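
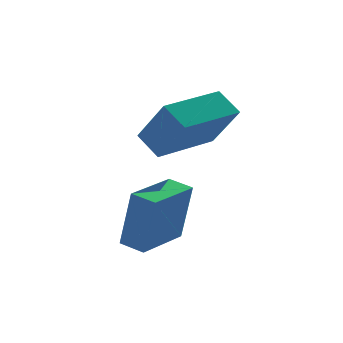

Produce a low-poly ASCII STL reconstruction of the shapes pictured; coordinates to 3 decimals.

solid 
facet normal -0.563 0.807 0.176
outer loop
vertex -2.6 0.753 0.687
vertex -1.163 1.767 0.632
vertex -2.848 0.999 -1.231
endloop
endfacet
facet normal -0.816 -0.577 0.032
outer loop
vertex -2.397 0.353 -1.372
vertex -2.6 0.753 0.687
vertex -2.848 0.999 -1.231
endloop
endfacet
facet normal -0.563 0.808 0.176
outer loop
vertex -2.848 0.999 -1.231
vertex -1.163 1.767 0.632
vertex -1.41 2.013 -1.287
endloop
endfacet
facet normal -0.127 0.126 -0.984
outer loop
vertex -1.41 2.013 -1.287
vertex -2.397 0.353 -1.372
vertex -2.848 0.999 -1.231
endloop
endfacet
facet normal 0.127 -0.126 0.984
outer loop
vertex -2.6 0.753 0.687
vertex -0.712 1.121 0.491
vertex -1.163 1.767 0.632
endloop
endfacet
facet normal -0.817 -0.576 0.031
outer loop
vertex -2.15 0.107 0.547
vertex -2.6 0.753 0.687
vertex -2.397 0.353 -1.372
endloop
endfacet
facet normal 0.127 -0.125 0.984
outer loop
vertex -2.15 0.107 0.547
vertex -0.712 1.121 0.491
vertex -2.6 0.753 0.687
endloop
endfacet
facet normal 0.816 0.577 -0.031
outer loop
vertex -1.163 1.767 0.632
vertex -0.712 1.121 0.491
vertex -1.41 2.013 -1.287
endloop
endfacet
facet normal -0.126 0.125 -0.984
outer loop
vertex -0.96 1.367 -1.427
vertex -2.397 0.353 -1.372
vertex -1.41 2.013 -1.287
endloop
endfacet
facet normal 0.817 0.576 -0.032
outer loop
vertex -1.41 2.013 -1.287
vertex -0.712 1.121 0.491
vertex -0.96 1.367 -1.427
endloop
endfacet
facet normal 0.563 -0.807 -0.176
outer loop
vertex -0.96 1.367 -1.427
vertex -2.15 0.107 0.547
vertex -2.397 0.353 -1.372
endloop
endfacet
facet normal 0.563 -0.808 -0.176
outer loop
vertex -0.712 1.121 0.491
vertex -2.15 0.107 0.547
vertex -0.96 1.367 -1.427
endloop
endfacet
facet normal -0.906 -0.423 -0.010
outer loop
vertex -0.762 1.621 2.57
vertex -1.109 2.35 3.176
vertex -1.196 2.585 1.162
endloop
endfacet
facet normal 0.343 -0.722 -0.600
outer loop
vertex 0.789 3.51 1.184
vertex -0.762 1.621 2.57
vertex -1.196 2.585 1.162
endloop
endfacet
facet normal -0.906 -0.423 -0.010
outer loop
vertex -1.196 2.585 1.162
vertex -1.109 2.35 3.176
vertex -1.543 3.314 1.769
endloop
endfacet
facet normal -0.247 0.548 -0.799
outer loop
vertex -1.543 3.314 1.769
vertex 0.789 3.51 1.184
vertex -1.196 2.585 1.162
endloop
endfacet
facet normal 0.246 -0.548 0.800
outer loop
vertex -0.762 1.621 2.57
vertex 0.876 3.275 3.198
vertex -1.109 2.35 3.176
endloop
endfacet
facet normal 0.343 -0.722 -0.601
outer loop
vertex 1.223 2.546 2.591
vertex -0.762 1.621 2.57
vertex 0.789 3.51 1.184
endloop
endfacet
facet normal 0.247 -0.548 0.799
outer loop
vertex 1.223 2.546 2.591
vertex 0.876 3.275 3.198
vertex -0.762 1.621 2.57
endloop
endfacet
facet normal -0.343 0.722 0.601
outer loop
vertex -1.109 2.35 3.176
vertex 0.876 3.275 3.198
vertex -1.543 3.314 1.769
endloop
endfacet
facet normal -0.247 0.547 -0.800
outer loop
vertex 0.442 4.239 1.79
vertex 0.789 3.51 1.184
vertex -1.543 3.314 1.769
endloop
endfacet
facet normal -0.343 0.722 0.600
outer loop
vertex -1.543 3.314 1.769
vertex 0.876 3.275 3.198
vertex 0.442 4.239 1.79
endloop
endfacet
facet normal 0.906 0.423 0.010
outer loop
vertex 0.442 4.239 1.79
vertex 1.223 2.546 2.591
vertex 0.789 3.51 1.184
endloop
endfacet
facet normal 0.906 0.423 0.010
outer loop
vertex 0.876 3.275 3.198
vertex 1.223 2.546 2.591
vertex 0.442 4.239 1.79
endloop
endfacet

endsolid


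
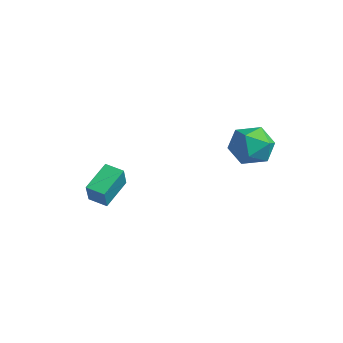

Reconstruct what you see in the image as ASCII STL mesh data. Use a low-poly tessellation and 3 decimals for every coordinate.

solid 
facet normal -0.990 0.018 0.136
outer loop
vertex 1.184 0.393 2.854
vertex 1.336 0.395 3.958
vertex 1.277 1.359 3.401
endloop
endfacet
facet normal -0.811 0.346 -0.473
outer loop
vertex 1.184 0.393 2.854
vertex 1.277 1.359 3.401
vertex 1.79 1.222 2.421
endloop
endfacet
facet normal -0.460 -0.123 -0.879
outer loop
vertex 1.184 0.393 2.854
vertex 1.79 1.222 2.421
vertex 2.165 0.174 2.372
endloop
endfacet
facet normal -0.422 -0.740 -0.523
outer loop
vertex 1.184 0.393 2.854
vertex 2.165 0.174 2.372
vertex 1.884 -0.337 3.322
endloop
endfacet
facet normal -0.750 -0.653 0.105
outer loop
vertex 1.184 0.393 2.854
vertex 1.884 -0.337 3.322
vertex 1.336 0.395 3.958
endloop
endfacet
facet normal -0.362 0.878 -0.312
outer loop
vertex 1.79 1.222 2.421
vertex 1.277 1.359 3.401
vertex 2.316 1.737 3.258
endloop
endfacet
facet normal -0.654 0.348 0.672
outer loop
vertex 1.277 1.359 3.401
vertex 1.336 0.395 3.958
vertex 2.035 1.226 4.208
endloop
endfacet
facet normal -0.265 -0.738 0.621
outer loop
vertex 1.336 0.395 3.958
vertex 1.884 -0.337 3.322
vertex 2.41 0.178 4.159
endloop
endfacet
facet normal 0.266 -0.880 -0.395
outer loop
vertex 1.884 -0.337 3.322
vertex 2.165 0.174 2.372
vertex 2.923 0.041 3.179
endloop
endfacet
facet normal 0.206 0.119 -0.971
outer loop
vertex 2.165 0.174 2.372
vertex 1.79 1.222 2.421
vertex 2.864 1.005 2.622
endloop
endfacet
facet normal 0.422 0.740 0.523
outer loop
vertex 3.016 1.007 3.726
vertex 2.316 1.737 3.258
vertex 2.035 1.226 4.208
endloop
endfacet
facet normal 0.460 0.123 0.879
outer loop
vertex 3.016 1.007 3.726
vertex 2.035 1.226 4.208
vertex 2.41 0.178 4.159
endloop
endfacet
facet normal 0.811 -0.346 0.473
outer loop
vertex 3.016 1.007 3.726
vertex 2.41 0.178 4.159
vertex 2.923 0.041 3.179
endloop
endfacet
facet normal 0.990 -0.018 -0.136
outer loop
vertex 3.016 1.007 3.726
vertex 2.923 0.041 3.179
vertex 2.864 1.005 2.622
endloop
endfacet
facet normal 0.750 0.653 -0.105
outer loop
vertex 3.016 1.007 3.726
vertex 2.864 1.005 2.622
vertex 2.316 1.737 3.258
endloop
endfacet
facet normal -0.266 0.880 0.395
outer loop
vertex 2.035 1.226 4.208
vertex 2.316 1.737 3.258
vertex 1.277 1.359 3.401
endloop
endfacet
facet normal -0.206 -0.119 0.971
outer loop
vertex 2.41 0.178 4.159
vertex 2.035 1.226 4.208
vertex 1.336 0.395 3.958
endloop
endfacet
facet normal 0.362 -0.878 0.312
outer loop
vertex 2.923 0.041 3.179
vertex 2.41 0.178 4.159
vertex 1.884 -0.337 3.322
endloop
endfacet
facet normal 0.654 -0.348 -0.672
outer loop
vertex 2.864 1.005 2.622
vertex 2.923 0.041 3.179
vertex 2.165 0.174 2.372
endloop
endfacet
facet normal 0.265 0.738 -0.621
outer loop
vertex 2.316 1.737 3.258
vertex 2.864 1.005 2.622
vertex 1.79 1.222 2.421
endloop
endfacet
facet normal -0.826 -0.518 0.222
outer loop
vertex -2.933 -4.453 -0.152
vertex -3.535 -3.147 0.657
vertex -3.514 -4.015 -1.29
endloop
endfacet
facet normal 0.364 -0.792 -0.491
outer loop
vertex -2.745 -3.533 -1.497
vertex -2.933 -4.453 -0.152
vertex -3.514 -4.015 -1.29
endloop
endfacet
facet normal -0.826 -0.518 0.222
outer loop
vertex -3.514 -4.015 -1.29
vertex -3.535 -3.147 0.657
vertex -4.115 -2.709 -0.481
endloop
endfacet
facet normal -0.430 0.324 -0.843
outer loop
vertex -4.115 -2.709 -0.481
vertex -2.745 -3.533 -1.497
vertex -3.514 -4.015 -1.29
endloop
endfacet
facet normal 0.430 -0.324 0.843
outer loop
vertex -2.933 -4.453 -0.152
vertex -2.766 -2.665 0.45
vertex -3.535 -3.147 0.657
endloop
endfacet
facet normal 0.365 -0.792 -0.490
outer loop
vertex -2.165 -3.971 -0.359
vertex -2.933 -4.453 -0.152
vertex -2.745 -3.533 -1.497
endloop
endfacet
facet normal 0.430 -0.324 0.843
outer loop
vertex -2.165 -3.971 -0.359
vertex -2.766 -2.665 0.45
vertex -2.933 -4.453 -0.152
endloop
endfacet
facet normal -0.364 0.792 0.490
outer loop
vertex -3.535 -3.147 0.657
vertex -2.766 -2.665 0.45
vertex -4.115 -2.709 -0.481
endloop
endfacet
facet normal -0.430 0.324 -0.843
outer loop
vertex -3.347 -2.227 -0.688
vertex -2.745 -3.533 -1.497
vertex -4.115 -2.709 -0.481
endloop
endfacet
facet normal -0.364 0.791 0.491
outer loop
vertex -4.115 -2.709 -0.481
vertex -2.766 -2.665 0.45
vertex -3.347 -2.227 -0.688
endloop
endfacet
facet normal 0.826 0.518 -0.222
outer loop
vertex -3.347 -2.227 -0.688
vertex -2.165 -3.971 -0.359
vertex -2.745 -3.533 -1.497
endloop
endfacet
facet normal 0.826 0.518 -0.222
outer loop
vertex -2.766 -2.665 0.45
vertex -2.165 -3.971 -0.359
vertex -3.347 -2.227 -0.688
endloop
endfacet

endsolid


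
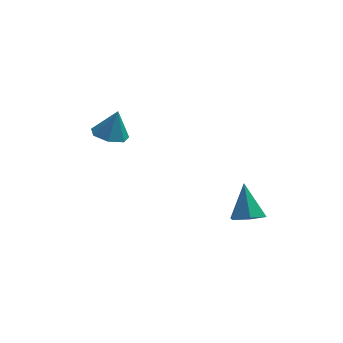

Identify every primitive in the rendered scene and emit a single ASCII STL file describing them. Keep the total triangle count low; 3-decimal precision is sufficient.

solid 
facet normal -0.269 -0.141 -0.953
outer loop
vertex -2.336 1.305 0.821
vertex -3.159 1.241 1.063
vertex -2.72 1.945 0.835
endloop
endfacet
facet normal 0.843 0.501 0.195
outer loop
vertex -2.336 1.305 0.821
vertex -2.72 1.945 0.835
vertex -2.781 1.439 2.397
endloop
endfacet
facet normal -0.270 -0.140 -0.953
outer loop
vertex -2.72 1.945 0.835
vertex -3.159 1.241 1.063
vertex -3.434 2.055 1.021
endloop
endfacet
facet normal 0.223 0.925 0.308
outer loop
vertex -2.72 1.945 0.835
vertex -3.434 2.055 1.021
vertex -2.781 1.439 2.397
endloop
endfacet
facet normal -0.270 -0.140 -0.952
outer loop
vertex -3.434 2.055 1.021
vertex -3.159 1.241 1.063
vertex -3.941 1.553 1.239
endloop
endfacet
facet normal -0.466 0.704 0.536
outer loop
vertex -3.434 2.055 1.021
vertex -3.941 1.553 1.239
vertex -2.781 1.439 2.397
endloop
endfacet
facet normal -0.271 -0.141 -0.952
outer loop
vertex -3.941 1.553 1.239
vertex -3.159 1.241 1.063
vertex -3.859 0.816 1.325
endloop
endfacet
facet normal -0.706 0.004 0.708
outer loop
vertex -3.941 1.553 1.239
vertex -3.859 0.816 1.325
vertex -2.781 1.439 2.397
endloop
endfacet
facet normal -0.270 -0.142 -0.952
outer loop
vertex -3.859 0.816 1.325
vertex -3.159 1.241 1.063
vertex -3.25 0.399 1.214
endloop
endfacet
facet normal -0.316 -0.647 0.694
outer loop
vertex -3.859 0.816 1.325
vertex -3.25 0.399 1.214
vertex -2.781 1.439 2.397
endloop
endfacet
facet normal -0.271 -0.142 -0.952
outer loop
vertex -3.25 0.399 1.214
vertex -3.159 1.241 1.063
vertex -2.572 0.617 0.989
endloop
endfacet
facet normal 0.411 -0.759 0.504
outer loop
vertex -3.25 0.399 1.214
vertex -2.572 0.617 0.989
vertex -2.781 1.439 2.397
endloop
endfacet
facet normal -0.269 -0.140 -0.953
outer loop
vertex -2.572 0.617 0.989
vertex -3.159 1.241 1.063
vertex -2.336 1.305 0.821
endloop
endfacet
facet normal 0.926 -0.249 0.283
outer loop
vertex -2.572 0.617 0.989
vertex -2.336 1.305 0.821
vertex -2.781 1.439 2.397
endloop
endfacet
facet normal 0.073 -0.532 -0.843
outer loop
vertex 2.995 -3.846 -0.515
vertex 2.312 -4.222 -0.337
vertex 2.296 -3.546 -0.765
endloop
endfacet
facet normal 0.419 0.904 -0.086
outer loop
vertex 2.995 -3.846 -0.515
vertex 2.296 -3.546 -0.765
vertex 2.188 -3.318 1.097
endloop
endfacet
facet normal 0.073 -0.532 -0.843
outer loop
vertex 2.296 -3.546 -0.765
vertex 2.312 -4.222 -0.337
vertex 1.613 -3.923 -0.586
endloop
endfacet
facet normal -0.506 0.852 -0.134
outer loop
vertex 2.296 -3.546 -0.765
vertex 1.613 -3.923 -0.586
vertex 2.188 -3.318 1.097
endloop
endfacet
facet normal 0.073 -0.531 -0.844
outer loop
vertex 1.613 -3.923 -0.586
vertex 2.312 -4.222 -0.337
vertex 1.629 -4.599 -0.159
endloop
endfacet
facet normal -0.951 0.149 0.271
outer loop
vertex 1.613 -3.923 -0.586
vertex 1.629 -4.599 -0.159
vertex 2.188 -3.318 1.097
endloop
endfacet
facet normal 0.074 -0.532 -0.843
outer loop
vertex 1.629 -4.599 -0.159
vertex 2.312 -4.222 -0.337
vertex 2.328 -4.898 0.091
endloop
endfacet
facet normal -0.474 -0.502 0.723
outer loop
vertex 1.629 -4.599 -0.159
vertex 2.328 -4.898 0.091
vertex 2.188 -3.318 1.097
endloop
endfacet
facet normal 0.072 -0.532 -0.843
outer loop
vertex 2.328 -4.898 0.091
vertex 2.312 -4.222 -0.337
vertex 3.011 -4.522 -0.088
endloop
endfacet
facet normal 0.450 -0.451 0.771
outer loop
vertex 2.328 -4.898 0.091
vertex 3.011 -4.522 -0.088
vertex 2.188 -3.318 1.097
endloop
endfacet
facet normal 0.073 -0.531 -0.844
outer loop
vertex 3.011 -4.522 -0.088
vertex 2.312 -4.222 -0.337
vertex 2.995 -3.846 -0.515
endloop
endfacet
facet normal 0.896 0.252 0.366
outer loop
vertex 3.011 -4.522 -0.088
vertex 2.995 -3.846 -0.515
vertex 2.188 -3.318 1.097
endloop
endfacet

endsolid


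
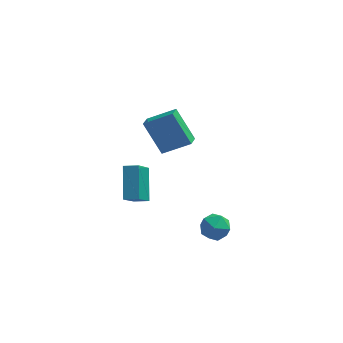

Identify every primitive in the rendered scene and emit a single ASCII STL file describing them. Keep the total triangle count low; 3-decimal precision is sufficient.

solid 
facet normal -0.973 0.115 -0.201
outer loop
vertex -2.204 -0.165 -1.072
vertex -1.722 1.18 -2.638
vertex -2.113 -1.816 -2.462
endloop
endfacet
facet normal -0.227 -0.634 0.739
outer loop
vertex -1.238 -1.92 -2.282
vertex -2.204 -0.165 -1.072
vertex -2.113 -1.816 -2.462
endloop
endfacet
facet normal -0.973 0.115 -0.201
outer loop
vertex -2.113 -1.816 -2.462
vertex -1.722 1.18 -2.638
vertex -1.631 -0.471 -4.028
endloop
endfacet
facet normal 0.042 -0.764 -0.644
outer loop
vertex -1.631 -0.471 -4.028
vertex -1.238 -1.92 -2.282
vertex -2.113 -1.816 -2.462
endloop
endfacet
facet normal -0.042 0.764 0.644
outer loop
vertex -2.204 -0.165 -1.072
vertex -0.847 1.076 -2.458
vertex -1.722 1.18 -2.638
endloop
endfacet
facet normal -0.227 -0.634 0.739
outer loop
vertex -1.329 -0.269 -0.892
vertex -2.204 -0.165 -1.072
vertex -1.238 -1.92 -2.282
endloop
endfacet
facet normal -0.042 0.764 0.644
outer loop
vertex -1.329 -0.269 -0.892
vertex -0.847 1.076 -2.458
vertex -2.204 -0.165 -1.072
endloop
endfacet
facet normal 0.227 0.634 -0.739
outer loop
vertex -1.722 1.18 -2.638
vertex -0.847 1.076 -2.458
vertex -1.631 -0.471 -4.028
endloop
endfacet
facet normal 0.042 -0.764 -0.644
outer loop
vertex -0.756 -0.575 -3.848
vertex -1.238 -1.92 -2.282
vertex -1.631 -0.471 -4.028
endloop
endfacet
facet normal 0.227 0.634 -0.739
outer loop
vertex -1.631 -0.471 -4.028
vertex -0.847 1.076 -2.458
vertex -0.756 -0.575 -3.848
endloop
endfacet
facet normal 0.973 -0.115 0.201
outer loop
vertex -0.756 -0.575 -3.848
vertex -1.329 -0.269 -0.892
vertex -1.238 -1.92 -2.282
endloop
endfacet
facet normal 0.973 -0.115 0.201
outer loop
vertex -0.847 1.076 -2.458
vertex -1.329 -0.269 -0.892
vertex -0.756 -0.575 -3.848
endloop
endfacet
facet normal -0.858 0.014 -0.514
outer loop
vertex -0.989 -1.532 4.064
vertex -0.817 -0.786 3.797
vertex 0.036 -2.389 2.329
endloop
endfacet
facet normal -0.212 -0.920 0.329
outer loop
vertex 1.597 -2.414 3.263
vertex -0.989 -1.532 4.064
vertex 0.036 -2.389 2.329
endloop
endfacet
facet normal -0.858 0.013 -0.513
outer loop
vertex 0.036 -2.389 2.329
vertex -0.817 -0.786 3.797
vertex 0.207 -1.643 2.062
endloop
endfacet
facet normal 0.468 -0.391 -0.793
outer loop
vertex 0.207 -1.643 2.062
vertex 1.597 -2.414 3.263
vertex 0.036 -2.389 2.329
endloop
endfacet
facet normal -0.468 0.391 0.792
outer loop
vertex -0.989 -1.532 4.064
vertex 0.744 -0.811 4.731
vertex -0.817 -0.786 3.797
endloop
endfacet
facet normal -0.212 -0.920 0.330
outer loop
vertex 0.573 -1.557 4.998
vertex -0.989 -1.532 4.064
vertex 1.597 -2.414 3.263
endloop
endfacet
facet normal -0.468 0.391 0.793
outer loop
vertex 0.573 -1.557 4.998
vertex 0.744 -0.811 4.731
vertex -0.989 -1.532 4.064
endloop
endfacet
facet normal 0.212 0.920 -0.329
outer loop
vertex -0.817 -0.786 3.797
vertex 0.744 -0.811 4.731
vertex 0.207 -1.643 2.062
endloop
endfacet
facet normal 0.468 -0.391 -0.793
outer loop
vertex 1.769 -1.668 2.996
vertex 1.597 -2.414 3.263
vertex 0.207 -1.643 2.062
endloop
endfacet
facet normal 0.212 0.920 -0.329
outer loop
vertex 0.207 -1.643 2.062
vertex 0.744 -0.811 4.731
vertex 1.769 -1.668 2.996
endloop
endfacet
facet normal 0.858 -0.014 0.513
outer loop
vertex 1.769 -1.668 2.996
vertex 0.573 -1.557 4.998
vertex 1.597 -2.414 3.263
endloop
endfacet
facet normal 0.858 -0.013 0.513
outer loop
vertex 0.744 -0.811 4.731
vertex 0.573 -1.557 4.998
vertex 1.769 -1.668 2.996
endloop
endfacet
facet normal -0.723 0.599 0.345
outer loop
vertex 2.137 -3.345 -3.021
vertex 2.314 -3.65 -2.121
vertex 2.784 -2.881 -2.471
endloop
endfacet
facet normal -0.422 0.874 -0.241
outer loop
vertex 2.137 -3.345 -3.021
vertex 2.784 -2.881 -2.471
vertex 2.974 -3.047 -3.405
endloop
endfacet
facet normal -0.496 0.402 -0.770
outer loop
vertex 2.137 -3.345 -3.021
vertex 2.974 -3.047 -3.405
vertex 2.621 -3.918 -3.632
endloop
endfacet
facet normal -0.843 -0.167 -0.511
outer loop
vertex 2.137 -3.345 -3.021
vertex 2.621 -3.918 -3.632
vertex 2.213 -4.291 -2.838
endloop
endfacet
facet normal -0.983 -0.044 0.178
outer loop
vertex 2.137 -3.345 -3.021
vertex 2.213 -4.291 -2.838
vertex 2.314 -3.65 -2.121
endloop
endfacet
facet normal 0.276 0.954 -0.113
outer loop
vertex 2.974 -3.047 -3.405
vertex 2.784 -2.881 -2.471
vertex 3.667 -3.169 -2.742
endloop
endfacet
facet normal -0.211 0.509 0.835
outer loop
vertex 2.784 -2.881 -2.471
vertex 2.314 -3.65 -2.121
vertex 3.259 -3.542 -1.948
endloop
endfacet
facet normal -0.633 -0.531 0.564
outer loop
vertex 2.314 -3.65 -2.121
vertex 2.213 -4.291 -2.838
vertex 2.906 -4.413 -2.175
endloop
endfacet
facet normal -0.407 -0.728 -0.551
outer loop
vertex 2.213 -4.291 -2.838
vertex 2.621 -3.918 -3.632
vertex 3.096 -4.579 -3.109
endloop
endfacet
facet normal 0.156 0.190 -0.969
outer loop
vertex 2.621 -3.918 -3.632
vertex 2.974 -3.047 -3.405
vertex 3.566 -3.81 -3.459
endloop
endfacet
facet normal 0.843 0.167 0.511
outer loop
vertex 3.743 -4.115 -2.559
vertex 3.667 -3.169 -2.742
vertex 3.259 -3.542 -1.948
endloop
endfacet
facet normal 0.496 -0.402 0.770
outer loop
vertex 3.743 -4.115 -2.559
vertex 3.259 -3.542 -1.948
vertex 2.906 -4.413 -2.175
endloop
endfacet
facet normal 0.422 -0.874 0.241
outer loop
vertex 3.743 -4.115 -2.559
vertex 2.906 -4.413 -2.175
vertex 3.096 -4.579 -3.109
endloop
endfacet
facet normal 0.723 -0.599 -0.345
outer loop
vertex 3.743 -4.115 -2.559
vertex 3.096 -4.579 -3.109
vertex 3.566 -3.81 -3.459
endloop
endfacet
facet normal 0.983 0.044 -0.178
outer loop
vertex 3.743 -4.115 -2.559
vertex 3.566 -3.81 -3.459
vertex 3.667 -3.169 -2.742
endloop
endfacet
facet normal 0.407 0.728 0.551
outer loop
vertex 3.259 -3.542 -1.948
vertex 3.667 -3.169 -2.742
vertex 2.784 -2.881 -2.471
endloop
endfacet
facet normal -0.156 -0.190 0.969
outer loop
vertex 2.906 -4.413 -2.175
vertex 3.259 -3.542 -1.948
vertex 2.314 -3.65 -2.121
endloop
endfacet
facet normal -0.276 -0.954 0.113
outer loop
vertex 3.096 -4.579 -3.109
vertex 2.906 -4.413 -2.175
vertex 2.213 -4.291 -2.838
endloop
endfacet
facet normal 0.211 -0.509 -0.835
outer loop
vertex 3.566 -3.81 -3.459
vertex 3.096 -4.579 -3.109
vertex 2.621 -3.918 -3.632
endloop
endfacet
facet normal 0.633 0.531 -0.564
outer loop
vertex 3.667 -3.169 -2.742
vertex 3.566 -3.81 -3.459
vertex 2.974 -3.047 -3.405
endloop
endfacet

endsolid


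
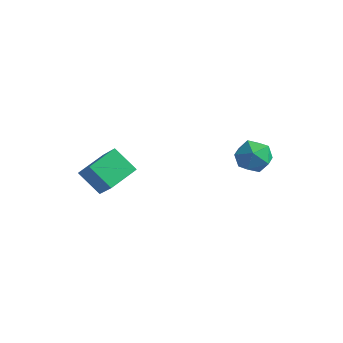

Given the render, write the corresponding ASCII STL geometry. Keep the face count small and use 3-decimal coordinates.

solid 
facet normal 0.199 -0.018 0.980
outer loop
vertex 3.186 3.337 -0.457
vertex 2.163 2.975 -0.256
vertex 2.978 2.253 -0.435
endloop
endfacet
facet normal 0.789 -0.139 0.598
outer loop
vertex 3.186 3.337 -0.457
vertex 2.978 2.253 -0.435
vertex 3.641 2.672 -1.212
endloop
endfacet
facet normal 0.892 0.420 0.167
outer loop
vertex 3.186 3.337 -0.457
vertex 3.641 2.672 -1.212
vertex 3.235 3.653 -1.513
endloop
endfacet
facet normal 0.365 0.887 0.282
outer loop
vertex 3.186 3.337 -0.457
vertex 3.235 3.653 -1.513
vertex 2.322 3.841 -0.923
endloop
endfacet
facet normal -0.064 0.616 0.785
outer loop
vertex 3.186 3.337 -0.457
vertex 2.322 3.841 -0.923
vertex 2.163 2.975 -0.256
endloop
endfacet
facet normal 0.674 -0.713 0.191
outer loop
vertex 3.641 2.672 -1.212
vertex 2.978 2.253 -0.435
vertex 2.898 1.899 -1.477
endloop
endfacet
facet normal -0.281 -0.518 0.808
outer loop
vertex 2.978 2.253 -0.435
vertex 2.163 2.975 -0.256
vertex 1.985 2.087 -0.887
endloop
endfacet
facet normal -0.706 0.509 0.493
outer loop
vertex 2.163 2.975 -0.256
vertex 2.322 3.841 -0.923
vertex 1.579 3.068 -1.188
endloop
endfacet
facet normal -0.012 0.947 -0.321
outer loop
vertex 2.322 3.841 -0.923
vertex 3.235 3.653 -1.513
vertex 2.242 3.487 -1.965
endloop
endfacet
facet normal 0.840 0.192 -0.507
outer loop
vertex 3.235 3.653 -1.513
vertex 3.641 2.672 -1.212
vertex 3.057 2.765 -2.144
endloop
endfacet
facet normal -0.365 -0.887 -0.282
outer loop
vertex 2.034 2.403 -1.943
vertex 2.898 1.899 -1.477
vertex 1.985 2.087 -0.887
endloop
endfacet
facet normal -0.892 -0.420 -0.167
outer loop
vertex 2.034 2.403 -1.943
vertex 1.985 2.087 -0.887
vertex 1.579 3.068 -1.188
endloop
endfacet
facet normal -0.789 0.139 -0.598
outer loop
vertex 2.034 2.403 -1.943
vertex 1.579 3.068 -1.188
vertex 2.242 3.487 -1.965
endloop
endfacet
facet normal -0.199 0.018 -0.980
outer loop
vertex 2.034 2.403 -1.943
vertex 2.242 3.487 -1.965
vertex 3.057 2.765 -2.144
endloop
endfacet
facet normal 0.064 -0.616 -0.785
outer loop
vertex 2.034 2.403 -1.943
vertex 3.057 2.765 -2.144
vertex 2.898 1.899 -1.477
endloop
endfacet
facet normal 0.012 -0.947 0.321
outer loop
vertex 1.985 2.087 -0.887
vertex 2.898 1.899 -1.477
vertex 2.978 2.253 -0.435
endloop
endfacet
facet normal -0.840 -0.192 0.507
outer loop
vertex 1.579 3.068 -1.188
vertex 1.985 2.087 -0.887
vertex 2.163 2.975 -0.256
endloop
endfacet
facet normal -0.674 0.713 -0.191
outer loop
vertex 2.242 3.487 -1.965
vertex 1.579 3.068 -1.188
vertex 2.322 3.841 -0.923
endloop
endfacet
facet normal 0.281 0.518 -0.808
outer loop
vertex 3.057 2.765 -2.144
vertex 2.242 3.487 -1.965
vertex 3.235 3.653 -1.513
endloop
endfacet
facet normal 0.706 -0.509 -0.493
outer loop
vertex 2.898 1.899 -1.477
vertex 3.057 2.765 -2.144
vertex 3.641 2.672 -1.212
endloop
endfacet
facet normal -0.628 0.293 -0.721
outer loop
vertex -4.747 -1.946 -2.822
vertex -4.477 -0.228 -2.36
vertex -3.457 -1.856 -3.91
endloop
endfacet
facet normal -0.150 -0.955 -0.257
outer loop
vertex -2.263 -2.412 -2.54
vertex -4.747 -1.946 -2.822
vertex -3.457 -1.856 -3.91
endloop
endfacet
facet normal -0.628 0.293 -0.721
outer loop
vertex -3.457 -1.856 -3.91
vertex -4.477 -0.228 -2.36
vertex -3.187 -0.137 -3.447
endloop
endfacet
facet normal 0.763 0.053 -0.644
outer loop
vertex -3.187 -0.137 -3.447
vertex -2.263 -2.412 -2.54
vertex -3.457 -1.856 -3.91
endloop
endfacet
facet normal -0.763 -0.053 0.644
outer loop
vertex -4.747 -1.946 -2.822
vertex -3.283 -0.784 -0.99
vertex -4.477 -0.228 -2.36
endloop
endfacet
facet normal -0.150 -0.955 -0.258
outer loop
vertex -3.553 -2.503 -1.453
vertex -4.747 -1.946 -2.822
vertex -2.263 -2.412 -2.54
endloop
endfacet
facet normal -0.763 -0.054 0.644
outer loop
vertex -3.553 -2.503 -1.453
vertex -3.283 -0.784 -0.99
vertex -4.747 -1.946 -2.822
endloop
endfacet
facet normal 0.149 0.955 0.257
outer loop
vertex -4.477 -0.228 -2.36
vertex -3.283 -0.784 -0.99
vertex -3.187 -0.137 -3.447
endloop
endfacet
facet normal 0.763 0.053 -0.644
outer loop
vertex -1.993 -0.694 -2.078
vertex -2.263 -2.412 -2.54
vertex -3.187 -0.137 -3.447
endloop
endfacet
facet normal 0.150 0.955 0.257
outer loop
vertex -3.187 -0.137 -3.447
vertex -3.283 -0.784 -0.99
vertex -1.993 -0.694 -2.078
endloop
endfacet
facet normal 0.628 -0.293 0.721
outer loop
vertex -1.993 -0.694 -2.078
vertex -3.553 -2.503 -1.453
vertex -2.263 -2.412 -2.54
endloop
endfacet
facet normal 0.628 -0.293 0.721
outer loop
vertex -3.283 -0.784 -0.99
vertex -3.553 -2.503 -1.453
vertex -1.993 -0.694 -2.078
endloop
endfacet

endsolid


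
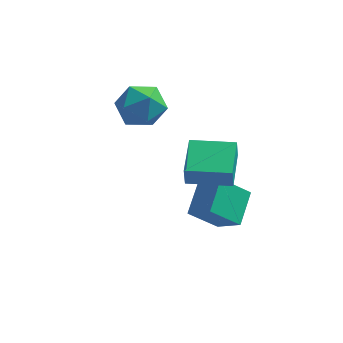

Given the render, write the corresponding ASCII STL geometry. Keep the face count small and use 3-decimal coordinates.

solid 
facet normal -0.998 -0.048 -0.032
outer loop
vertex 0.004 -2.178 3.347
vertex -0.093 -0.358 3.667
vertex 0.026 -2.012 2.412
endloop
endfacet
facet normal 0.053 -0.983 -0.173
outer loop
vertex 1.913 -1.922 2.473
vertex 0.004 -2.178 3.347
vertex 0.026 -2.012 2.412
endloop
endfacet
facet normal -0.998 -0.048 -0.032
outer loop
vertex 0.026 -2.012 2.412
vertex -0.093 -0.358 3.667
vertex -0.071 -0.193 2.732
endloop
endfacet
facet normal 0.024 0.174 -0.984
outer loop
vertex -0.071 -0.193 2.732
vertex 1.913 -1.922 2.473
vertex 0.026 -2.012 2.412
endloop
endfacet
facet normal -0.024 -0.174 0.984
outer loop
vertex 0.004 -2.178 3.347
vertex 1.794 -0.268 3.728
vertex -0.093 -0.358 3.667
endloop
endfacet
facet normal 0.053 -0.984 -0.172
outer loop
vertex 1.891 -2.087 3.408
vertex 0.004 -2.178 3.347
vertex 1.913 -1.922 2.473
endloop
endfacet
facet normal -0.023 -0.174 0.984
outer loop
vertex 1.891 -2.087 3.408
vertex 1.794 -0.268 3.728
vertex 0.004 -2.178 3.347
endloop
endfacet
facet normal -0.052 0.984 0.172
outer loop
vertex -0.093 -0.358 3.667
vertex 1.794 -0.268 3.728
vertex -0.071 -0.193 2.732
endloop
endfacet
facet normal 0.023 0.174 -0.984
outer loop
vertex 1.816 -0.102 2.793
vertex 1.913 -1.922 2.473
vertex -0.071 -0.193 2.732
endloop
endfacet
facet normal -0.053 0.983 0.173
outer loop
vertex -0.071 -0.193 2.732
vertex 1.794 -0.268 3.728
vertex 1.816 -0.102 2.793
endloop
endfacet
facet normal 0.998 0.048 0.032
outer loop
vertex 1.816 -0.102 2.793
vertex 1.891 -2.087 3.408
vertex 1.913 -1.922 2.473
endloop
endfacet
facet normal 0.998 0.048 0.032
outer loop
vertex 1.794 -0.268 3.728
vertex 1.891 -2.087 3.408
vertex 1.816 -0.102 2.793
endloop
endfacet
facet normal -0.713 -0.253 0.654
outer loop
vertex 0.959 1.31 -0.145
vertex -0.07 1.928 -1.028
vertex 0.751 -0.193 -0.954
endloop
endfacet
facet normal 0.690 -0.415 0.593
outer loop
vertex 1.95 0.232 -2.052
vertex 0.959 1.31 -0.145
vertex 0.751 -0.193 -0.954
endloop
endfacet
facet normal -0.714 -0.254 0.653
outer loop
vertex 0.751 -0.193 -0.954
vertex -0.07 1.928 -1.028
vertex -0.277 0.425 -1.838
endloop
endfacet
facet normal -0.121 -0.874 -0.470
outer loop
vertex -0.277 0.425 -1.838
vertex 1.95 0.232 -2.052
vertex 0.751 -0.193 -0.954
endloop
endfacet
facet normal 0.121 0.874 0.471
outer loop
vertex 0.959 1.31 -0.145
vertex 1.129 2.353 -2.126
vertex -0.07 1.928 -1.028
endloop
endfacet
facet normal 0.690 -0.415 0.593
outer loop
vertex 2.157 1.735 -1.242
vertex 0.959 1.31 -0.145
vertex 1.95 0.232 -2.052
endloop
endfacet
facet normal 0.121 0.874 0.471
outer loop
vertex 2.157 1.735 -1.242
vertex 1.129 2.353 -2.126
vertex 0.959 1.31 -0.145
endloop
endfacet
facet normal -0.690 0.415 -0.593
outer loop
vertex -0.07 1.928 -1.028
vertex 1.129 2.353 -2.126
vertex -0.277 0.425 -1.838
endloop
endfacet
facet normal -0.121 -0.874 -0.471
outer loop
vertex 0.921 0.85 -2.935
vertex 1.95 0.232 -2.052
vertex -0.277 0.425 -1.838
endloop
endfacet
facet normal -0.690 0.415 -0.593
outer loop
vertex -0.277 0.425 -1.838
vertex 1.129 2.353 -2.126
vertex 0.921 0.85 -2.935
endloop
endfacet
facet normal 0.713 0.254 -0.653
outer loop
vertex 0.921 0.85 -2.935
vertex 2.157 1.735 -1.242
vertex 1.95 0.232 -2.052
endloop
endfacet
facet normal 0.714 0.253 -0.653
outer loop
vertex 1.129 2.353 -2.126
vertex 2.157 1.735 -1.242
vertex 0.921 0.85 -2.935
endloop
endfacet
facet normal 0.169 0.196 0.966
outer loop
vertex -2.294 4.413 2.803
vertex -3.353 3.905 3.091
vertex -2.35 3.231 3.053
endloop
endfacet
facet normal 0.782 0.093 0.617
outer loop
vertex -2.294 4.413 2.803
vertex -2.35 3.231 3.053
vertex -1.671 3.623 2.133
endloop
endfacet
facet normal 0.817 0.571 0.086
outer loop
vertex -2.294 4.413 2.803
vertex -1.671 3.623 2.133
vertex -2.255 4.539 1.601
endloop
endfacet
facet normal 0.224 0.968 0.109
outer loop
vertex -2.294 4.413 2.803
vertex -2.255 4.539 1.601
vertex -3.295 4.713 2.194
endloop
endfacet
facet normal -0.176 0.737 0.653
outer loop
vertex -2.294 4.413 2.803
vertex -3.295 4.713 2.194
vertex -3.353 3.905 3.091
endloop
endfacet
facet normal 0.763 -0.558 0.326
outer loop
vertex -1.671 3.623 2.133
vertex -2.35 3.231 3.053
vertex -2.345 2.627 2.006
endloop
endfacet
facet normal -0.229 -0.391 0.892
outer loop
vertex -2.35 3.231 3.053
vertex -3.353 3.905 3.091
vertex -3.385 2.801 2.599
endloop
endfacet
facet normal -0.787 0.483 0.384
outer loop
vertex -3.353 3.905 3.091
vertex -3.295 4.713 2.194
vertex -3.969 3.717 2.067
endloop
endfacet
facet normal -0.139 0.858 -0.495
outer loop
vertex -3.295 4.713 2.194
vertex -2.255 4.539 1.601
vertex -3.29 4.109 1.147
endloop
endfacet
facet normal 0.819 0.213 -0.532
outer loop
vertex -2.255 4.539 1.601
vertex -1.671 3.623 2.133
vertex -2.287 3.435 1.109
endloop
endfacet
facet normal -0.224 -0.968 -0.109
outer loop
vertex -3.346 2.927 1.397
vertex -2.345 2.627 2.006
vertex -3.385 2.801 2.599
endloop
endfacet
facet normal -0.817 -0.571 -0.086
outer loop
vertex -3.346 2.927 1.397
vertex -3.385 2.801 2.599
vertex -3.969 3.717 2.067
endloop
endfacet
facet normal -0.782 -0.093 -0.617
outer loop
vertex -3.346 2.927 1.397
vertex -3.969 3.717 2.067
vertex -3.29 4.109 1.147
endloop
endfacet
facet normal -0.169 -0.196 -0.966
outer loop
vertex -3.346 2.927 1.397
vertex -3.29 4.109 1.147
vertex -2.287 3.435 1.109
endloop
endfacet
facet normal 0.176 -0.737 -0.653
outer loop
vertex -3.346 2.927 1.397
vertex -2.287 3.435 1.109
vertex -2.345 2.627 2.006
endloop
endfacet
facet normal 0.139 -0.858 0.495
outer loop
vertex -3.385 2.801 2.599
vertex -2.345 2.627 2.006
vertex -2.35 3.231 3.053
endloop
endfacet
facet normal -0.819 -0.213 0.532
outer loop
vertex -3.969 3.717 2.067
vertex -3.385 2.801 2.599
vertex -3.353 3.905 3.091
endloop
endfacet
facet normal -0.763 0.558 -0.326
outer loop
vertex -3.29 4.109 1.147
vertex -3.969 3.717 2.067
vertex -3.295 4.713 2.194
endloop
endfacet
facet normal 0.229 0.391 -0.892
outer loop
vertex -2.287 3.435 1.109
vertex -3.29 4.109 1.147
vertex -2.255 4.539 1.601
endloop
endfacet
facet normal 0.787 -0.483 -0.384
outer loop
vertex -2.345 2.627 2.006
vertex -2.287 3.435 1.109
vertex -1.671 3.623 2.133
endloop
endfacet

endsolid


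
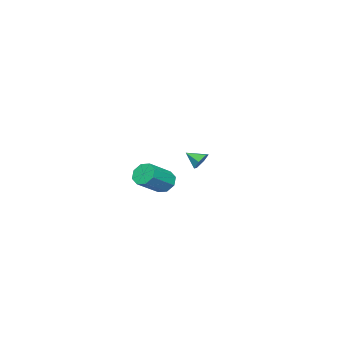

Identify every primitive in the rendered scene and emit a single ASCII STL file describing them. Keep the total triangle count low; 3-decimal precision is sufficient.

solid 
facet normal -0.804 0.231 -0.548
outer loop
vertex 3.171 -0.709 -3.35
vertex 2.808 -0.566 -2.757
vertex 3.217 -0.189 -3.198
endloop
endfacet
facet normal 0.588 0.179 -0.789
outer loop
vertex 3.171 -0.709 -3.35
vertex 3.217 -0.189 -3.198
vertex 4.514 -1.096 -2.437
endloop
endfacet
facet normal 0.588 0.180 -0.788
outer loop
vertex 4.514 -1.096 -2.437
vertex 3.217 -0.189 -3.198
vertex 4.56 -0.576 -2.284
endloop
endfacet
facet normal 0.805 -0.232 0.546
outer loop
vertex 4.514 -1.096 -2.437
vertex 4.56 -0.576 -2.284
vertex 4.152 -0.954 -1.843
endloop
endfacet
facet normal -0.804 0.233 -0.547
outer loop
vertex 3.217 -0.189 -3.198
vertex 2.808 -0.566 -2.757
vertex 3.024 0.11 -2.787
endloop
endfacet
facet normal 0.476 0.802 -0.360
outer loop
vertex 3.217 -0.189 -3.198
vertex 3.024 0.11 -2.787
vertex 4.56 -0.576 -2.284
endloop
endfacet
facet normal 0.476 0.803 -0.359
outer loop
vertex 4.56 -0.576 -2.284
vertex 3.024 0.11 -2.787
vertex 4.367 -0.278 -1.874
endloop
endfacet
facet normal 0.805 -0.231 0.547
outer loop
vertex 4.56 -0.576 -2.284
vertex 4.367 -0.278 -1.874
vertex 4.152 -0.954 -1.843
endloop
endfacet
facet normal -0.804 0.233 -0.548
outer loop
vertex 3.024 0.11 -2.787
vertex 2.808 -0.566 -2.757
vertex 2.704 0.012 -2.359
endloop
endfacet
facet normal 0.084 0.956 0.282
outer loop
vertex 3.024 0.11 -2.787
vertex 2.704 0.012 -2.359
vertex 4.367 -0.278 -1.874
endloop
endfacet
facet normal 0.085 0.956 0.280
outer loop
vertex 4.367 -0.278 -1.874
vertex 2.704 0.012 -2.359
vertex 4.048 -0.375 -1.445
endloop
endfacet
facet normal 0.805 -0.231 0.546
outer loop
vertex 4.367 -0.278 -1.874
vertex 4.048 -0.375 -1.445
vertex 4.152 -0.954 -1.843
endloop
endfacet
facet normal -0.805 0.231 -0.546
outer loop
vertex 2.704 0.012 -2.359
vertex 2.808 -0.566 -2.757
vertex 2.446 -0.424 -2.163
endloop
endfacet
facet normal -0.356 0.550 0.756
outer loop
vertex 2.704 0.012 -2.359
vertex 2.446 -0.424 -2.163
vertex 4.048 -0.375 -1.445
endloop
endfacet
facet normal -0.356 0.549 0.756
outer loop
vertex 4.048 -0.375 -1.445
vertex 2.446 -0.424 -2.163
vertex 3.789 -0.811 -1.25
endloop
endfacet
facet normal 0.804 -0.232 0.548
outer loop
vertex 4.048 -0.375 -1.445
vertex 3.789 -0.811 -1.25
vertex 4.152 -0.954 -1.843
endloop
endfacet
facet normal -0.805 0.232 -0.546
outer loop
vertex 2.446 -0.424 -2.163
vertex 2.808 -0.566 -2.757
vertex 2.4 -0.944 -2.316
endloop
endfacet
facet normal -0.588 -0.180 0.789
outer loop
vertex 2.446 -0.424 -2.163
vertex 2.4 -0.944 -2.316
vertex 3.789 -0.811 -1.25
endloop
endfacet
facet normal -0.588 -0.179 0.789
outer loop
vertex 3.789 -0.811 -1.25
vertex 2.4 -0.944 -2.316
vertex 3.743 -1.331 -1.402
endloop
endfacet
facet normal 0.804 -0.231 0.548
outer loop
vertex 3.789 -0.811 -1.25
vertex 3.743 -1.331 -1.402
vertex 4.152 -0.954 -1.843
endloop
endfacet
facet normal -0.805 0.231 -0.547
outer loop
vertex 2.4 -0.944 -2.316
vertex 2.808 -0.566 -2.757
vertex 2.593 -1.242 -2.726
endloop
endfacet
facet normal -0.476 -0.803 0.359
outer loop
vertex 2.4 -0.944 -2.316
vertex 2.593 -1.242 -2.726
vertex 3.743 -1.331 -1.402
endloop
endfacet
facet normal -0.476 -0.802 0.360
outer loop
vertex 3.743 -1.331 -1.402
vertex 2.593 -1.242 -2.726
vertex 3.936 -1.63 -1.813
endloop
endfacet
facet normal 0.804 -0.233 0.547
outer loop
vertex 3.743 -1.331 -1.402
vertex 3.936 -1.63 -1.813
vertex 4.152 -0.954 -1.843
endloop
endfacet
facet normal -0.805 0.231 -0.546
outer loop
vertex 2.593 -1.242 -2.726
vertex 2.808 -0.566 -2.757
vertex 2.912 -1.145 -3.155
endloop
endfacet
facet normal -0.086 -0.956 -0.280
outer loop
vertex 2.593 -1.242 -2.726
vertex 2.912 -1.145 -3.155
vertex 3.936 -1.63 -1.813
endloop
endfacet
facet normal -0.084 -0.956 -0.282
outer loop
vertex 3.936 -1.63 -1.813
vertex 2.912 -1.145 -3.155
vertex 4.256 -1.532 -2.241
endloop
endfacet
facet normal 0.804 -0.233 0.548
outer loop
vertex 3.936 -1.63 -1.813
vertex 4.256 -1.532 -2.241
vertex 4.152 -0.954 -1.843
endloop
endfacet
facet normal -0.804 0.232 -0.548
outer loop
vertex 2.912 -1.145 -3.155
vertex 2.808 -0.566 -2.757
vertex 3.171 -0.709 -3.35
endloop
endfacet
facet normal 0.356 -0.549 -0.756
outer loop
vertex 2.912 -1.145 -3.155
vertex 3.171 -0.709 -3.35
vertex 4.256 -1.532 -2.241
endloop
endfacet
facet normal 0.355 -0.550 -0.756
outer loop
vertex 4.256 -1.532 -2.241
vertex 3.171 -0.709 -3.35
vertex 4.514 -1.096 -2.437
endloop
endfacet
facet normal 0.805 -0.231 0.546
outer loop
vertex 4.256 -1.532 -2.241
vertex 4.514 -1.096 -2.437
vertex 4.152 -0.954 -1.843
endloop
endfacet
facet normal -0.104 0.864 -0.493
outer loop
vertex -2.675 -1.718 -3.435
vertex -3.263 -1.894 -3.619
vertex -3.182 -1.572 -3.072
endloop
endfacet
facet normal 0.578 -0.021 0.816
outer loop
vertex -2.675 -1.718 -3.435
vertex -3.182 -1.572 -3.072
vertex -3.157 -2.766 -3.121
endloop
endfacet
facet normal -0.104 0.864 -0.493
outer loop
vertex -3.182 -1.572 -3.072
vertex -3.263 -1.894 -3.619
vertex -3.769 -1.748 -3.256
endloop
endfacet
facet normal -0.286 -0.045 0.957
outer loop
vertex -3.182 -1.572 -3.072
vertex -3.769 -1.748 -3.256
vertex -3.157 -2.766 -3.121
endloop
endfacet
facet normal -0.104 0.864 -0.493
outer loop
vertex -3.769 -1.748 -3.256
vertex -3.263 -1.894 -3.619
vertex -3.85 -2.07 -3.803
endloop
endfacet
facet normal -0.814 -0.439 0.379
outer loop
vertex -3.769 -1.748 -3.256
vertex -3.85 -2.07 -3.803
vertex -3.157 -2.766 -3.121
endloop
endfacet
facet normal -0.104 0.864 -0.493
outer loop
vertex -3.85 -2.07 -3.803
vertex -3.263 -1.894 -3.619
vertex -3.344 -2.216 -4.166
endloop
endfacet
facet normal -0.478 -0.810 -0.341
outer loop
vertex -3.85 -2.07 -3.803
vertex -3.344 -2.216 -4.166
vertex -3.157 -2.766 -3.121
endloop
endfacet
facet normal -0.104 0.864 -0.493
outer loop
vertex -3.344 -2.216 -4.166
vertex -3.263 -1.894 -3.619
vertex -2.757 -2.04 -3.982
endloop
endfacet
facet normal 0.387 -0.786 -0.483
outer loop
vertex -3.344 -2.216 -4.166
vertex -2.757 -2.04 -3.982
vertex -3.157 -2.766 -3.121
endloop
endfacet
facet normal -0.104 0.864 -0.493
outer loop
vertex -2.757 -2.04 -3.982
vertex -3.263 -1.894 -3.619
vertex -2.675 -1.718 -3.435
endloop
endfacet
facet normal 0.915 -0.393 0.094
outer loop
vertex -2.757 -2.04 -3.982
vertex -2.675 -1.718 -3.435
vertex -3.157 -2.766 -3.121
endloop
endfacet

endsolid


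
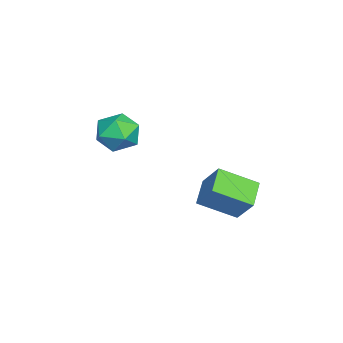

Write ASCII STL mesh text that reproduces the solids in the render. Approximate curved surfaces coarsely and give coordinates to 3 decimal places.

solid 
facet normal -0.902 0.046 0.429
outer loop
vertex 3.105 2.024 0.077
vertex 2.772 3.654 -0.8
vertex 2.523 1.29 -1.069
endloop
endfacet
facet normal 0.177 -0.867 0.466
outer loop
vertex 3.768 1.226 -1.66
vertex 3.105 2.024 0.077
vertex 2.523 1.29 -1.069
endloop
endfacet
facet normal -0.902 0.046 0.429
outer loop
vertex 2.523 1.29 -1.069
vertex 2.772 3.654 -0.8
vertex 2.19 2.919 -1.945
endloop
endfacet
facet normal -0.393 -0.497 -0.774
outer loop
vertex 2.19 2.919 -1.945
vertex 3.768 1.226 -1.66
vertex 2.523 1.29 -1.069
endloop
endfacet
facet normal 0.393 0.497 0.774
outer loop
vertex 3.105 2.024 0.077
vertex 4.017 3.59 -1.391
vertex 2.772 3.654 -0.8
endloop
endfacet
facet normal 0.178 -0.867 0.466
outer loop
vertex 4.35 1.961 -0.515
vertex 3.105 2.024 0.077
vertex 3.768 1.226 -1.66
endloop
endfacet
facet normal 0.393 0.497 0.774
outer loop
vertex 4.35 1.961 -0.515
vertex 4.017 3.59 -1.391
vertex 3.105 2.024 0.077
endloop
endfacet
facet normal -0.177 0.867 -0.466
outer loop
vertex 2.772 3.654 -0.8
vertex 4.017 3.59 -1.391
vertex 2.19 2.919 -1.945
endloop
endfacet
facet normal -0.393 -0.497 -0.774
outer loop
vertex 3.435 2.856 -2.537
vertex 3.768 1.226 -1.66
vertex 2.19 2.919 -1.945
endloop
endfacet
facet normal -0.177 0.867 -0.465
outer loop
vertex 2.19 2.919 -1.945
vertex 4.017 3.59 -1.391
vertex 3.435 2.856 -2.537
endloop
endfacet
facet normal 0.902 -0.046 -0.429
outer loop
vertex 3.435 2.856 -2.537
vertex 4.35 1.961 -0.515
vertex 3.768 1.226 -1.66
endloop
endfacet
facet normal 0.902 -0.046 -0.429
outer loop
vertex 4.017 3.59 -1.391
vertex 4.35 1.961 -0.515
vertex 3.435 2.856 -2.537
endloop
endfacet
facet normal -0.975 0.073 0.210
outer loop
vertex 1.561 -1.671 1.232
vertex 1.488 -2.74 1.264
vertex 1.721 -2.192 2.156
endloop
endfacet
facet normal -0.617 0.635 0.465
outer loop
vertex 1.561 -1.671 1.232
vertex 1.721 -2.192 2.156
vertex 2.359 -1.373 1.884
endloop
endfacet
facet normal -0.289 0.954 -0.082
outer loop
vertex 1.561 -1.671 1.232
vertex 2.359 -1.373 1.884
vertex 2.519 -1.416 0.824
endloop
endfacet
facet normal -0.444 0.589 -0.675
outer loop
vertex 1.561 -1.671 1.232
vertex 2.519 -1.416 0.824
vertex 1.981 -2.261 0.441
endloop
endfacet
facet normal -0.868 0.044 -0.494
outer loop
vertex 1.561 -1.671 1.232
vertex 1.981 -2.261 0.441
vertex 1.488 -2.74 1.264
endloop
endfacet
facet normal -0.116 0.393 0.912
outer loop
vertex 2.359 -1.373 1.884
vertex 1.721 -2.192 2.156
vertex 2.779 -2.259 2.319
endloop
endfacet
facet normal -0.695 -0.517 0.499
outer loop
vertex 1.721 -2.192 2.156
vertex 1.488 -2.74 1.264
vertex 2.241 -3.104 1.936
endloop
endfacet
facet normal -0.523 -0.562 -0.641
outer loop
vertex 1.488 -2.74 1.264
vertex 1.981 -2.261 0.441
vertex 2.401 -3.147 0.876
endloop
endfacet
facet normal 0.164 0.319 -0.934
outer loop
vertex 1.981 -2.261 0.441
vertex 2.519 -1.416 0.824
vertex 3.039 -2.328 0.604
endloop
endfacet
facet normal 0.416 0.909 0.026
outer loop
vertex 2.519 -1.416 0.824
vertex 2.359 -1.373 1.884
vertex 3.272 -1.78 1.496
endloop
endfacet
facet normal 0.444 -0.589 0.675
outer loop
vertex 3.199 -2.849 1.528
vertex 2.779 -2.259 2.319
vertex 2.241 -3.104 1.936
endloop
endfacet
facet normal 0.289 -0.954 0.082
outer loop
vertex 3.199 -2.849 1.528
vertex 2.241 -3.104 1.936
vertex 2.401 -3.147 0.876
endloop
endfacet
facet normal 0.617 -0.635 -0.465
outer loop
vertex 3.199 -2.849 1.528
vertex 2.401 -3.147 0.876
vertex 3.039 -2.328 0.604
endloop
endfacet
facet normal 0.975 -0.073 -0.210
outer loop
vertex 3.199 -2.849 1.528
vertex 3.039 -2.328 0.604
vertex 3.272 -1.78 1.496
endloop
endfacet
facet normal 0.868 -0.044 0.494
outer loop
vertex 3.199 -2.849 1.528
vertex 3.272 -1.78 1.496
vertex 2.779 -2.259 2.319
endloop
endfacet
facet normal -0.164 -0.319 0.934
outer loop
vertex 2.241 -3.104 1.936
vertex 2.779 -2.259 2.319
vertex 1.721 -2.192 2.156
endloop
endfacet
facet normal -0.416 -0.909 -0.026
outer loop
vertex 2.401 -3.147 0.876
vertex 2.241 -3.104 1.936
vertex 1.488 -2.74 1.264
endloop
endfacet
facet normal 0.116 -0.393 -0.912
outer loop
vertex 3.039 -2.328 0.604
vertex 2.401 -3.147 0.876
vertex 1.981 -2.261 0.441
endloop
endfacet
facet normal 0.695 0.517 -0.499
outer loop
vertex 3.272 -1.78 1.496
vertex 3.039 -2.328 0.604
vertex 2.519 -1.416 0.824
endloop
endfacet
facet normal 0.523 0.562 0.641
outer loop
vertex 2.779 -2.259 2.319
vertex 3.272 -1.78 1.496
vertex 2.359 -1.373 1.884
endloop
endfacet

endsolid


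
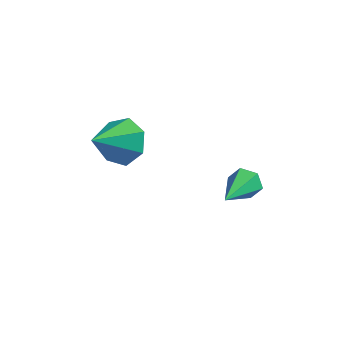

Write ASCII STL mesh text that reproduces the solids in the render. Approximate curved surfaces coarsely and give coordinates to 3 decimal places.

solid 
facet normal -0.008 0.938 -0.347
outer loop
vertex 3.725 -0.146 -2.935
vertex 3.452 0.045 -2.412
vertex 4.071 0.035 -2.454
endloop
endfacet
facet normal 0.801 -0.435 -0.412
outer loop
vertex 3.725 -0.146 -2.935
vertex 4.071 0.035 -2.454
vertex 3.468 -1.745 -1.748
endloop
endfacet
facet normal -0.009 0.937 -0.349
outer loop
vertex 4.071 0.035 -2.454
vertex 3.452 0.045 -2.412
vertex 3.799 0.227 -1.931
endloop
endfacet
facet normal 0.867 -0.100 0.488
outer loop
vertex 4.071 0.035 -2.454
vertex 3.799 0.227 -1.931
vertex 3.468 -1.745 -1.748
endloop
endfacet
facet normal -0.009 0.937 -0.349
outer loop
vertex 3.799 0.227 -1.931
vertex 3.452 0.045 -2.412
vertex 3.18 0.237 -1.889
endloop
endfacet
facet normal 0.069 0.081 0.994
outer loop
vertex 3.799 0.227 -1.931
vertex 3.18 0.237 -1.889
vertex 3.468 -1.745 -1.748
endloop
endfacet
facet normal -0.007 0.938 -0.348
outer loop
vertex 3.18 0.237 -1.889
vertex 3.452 0.045 -2.412
vertex 2.834 0.056 -2.37
endloop
endfacet
facet normal -0.796 -0.073 0.600
outer loop
vertex 3.18 0.237 -1.889
vertex 2.834 0.056 -2.37
vertex 3.468 -1.745 -1.748
endloop
endfacet
facet normal -0.007 0.938 -0.348
outer loop
vertex 2.834 0.056 -2.37
vertex 3.452 0.045 -2.412
vertex 3.106 -0.136 -2.893
endloop
endfacet
facet normal -0.863 -0.407 -0.299
outer loop
vertex 2.834 0.056 -2.37
vertex 3.106 -0.136 -2.893
vertex 3.468 -1.745 -1.748
endloop
endfacet
facet normal -0.008 0.938 -0.347
outer loop
vertex 3.106 -0.136 -2.893
vertex 3.452 0.045 -2.412
vertex 3.725 -0.146 -2.935
endloop
endfacet
facet normal -0.064 -0.588 -0.806
outer loop
vertex 3.106 -0.136 -2.893
vertex 3.725 -0.146 -2.935
vertex 3.468 -1.745 -1.748
endloop
endfacet
facet normal 0.291 0.769 -0.569
outer loop
vertex 1.299 -3.075 2.035
vertex 0.638 -3.256 1.453
vertex 0.619 -2.716 2.173
endloop
endfacet
facet normal 0.220 0.042 0.975
outer loop
vertex 1.299 -3.075 2.035
vertex 0.619 -2.716 2.173
vertex 0.182 -4.464 2.347
endloop
endfacet
facet normal 0.290 0.769 -0.569
outer loop
vertex 0.619 -2.716 2.173
vertex 0.638 -3.256 1.453
vertex -0.047 -2.765 1.768
endloop
endfacet
facet normal -0.519 0.212 0.828
outer loop
vertex 0.619 -2.716 2.173
vertex -0.047 -2.765 1.768
vertex 0.182 -4.464 2.347
endloop
endfacet
facet normal 0.290 0.770 -0.569
outer loop
vertex -0.047 -2.765 1.768
vertex 0.638 -3.256 1.453
vertex -0.197 -3.183 1.126
endloop
endfacet
facet normal -0.966 -0.044 0.254
outer loop
vertex -0.047 -2.765 1.768
vertex -0.197 -3.183 1.126
vertex 0.182 -4.464 2.347
endloop
endfacet
facet normal 0.290 0.769 -0.570
outer loop
vertex -0.197 -3.183 1.126
vertex 0.638 -3.256 1.453
vertex 0.281 -3.657 0.73
endloop
endfacet
facet normal -0.787 -0.532 -0.313
outer loop
vertex -0.197 -3.183 1.126
vertex 0.281 -3.657 0.73
vertex 0.182 -4.464 2.347
endloop
endfacet
facet normal 0.291 0.769 -0.570
outer loop
vertex 0.281 -3.657 0.73
vertex 0.638 -3.256 1.453
vertex 1.028 -3.829 0.879
endloop
endfacet
facet normal -0.114 -0.886 -0.449
outer loop
vertex 0.281 -3.657 0.73
vertex 1.028 -3.829 0.879
vertex 0.182 -4.464 2.347
endloop
endfacet
facet normal 0.291 0.769 -0.570
outer loop
vertex 1.028 -3.829 0.879
vertex 0.638 -3.256 1.453
vertex 1.482 -3.57 1.46
endloop
endfacet
facet normal 0.542 -0.839 -0.050
outer loop
vertex 1.028 -3.829 0.879
vertex 1.482 -3.57 1.46
vertex 0.182 -4.464 2.347
endloop
endfacet
facet normal 0.291 0.769 -0.569
outer loop
vertex 1.482 -3.57 1.46
vertex 0.638 -3.256 1.453
vertex 1.299 -3.075 2.035
endloop
endfacet
facet normal 0.691 -0.424 0.585
outer loop
vertex 1.482 -3.57 1.46
vertex 1.299 -3.075 2.035
vertex 0.182 -4.464 2.347
endloop
endfacet

endsolid


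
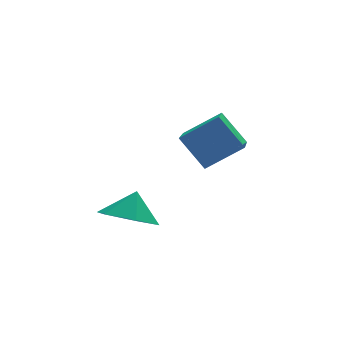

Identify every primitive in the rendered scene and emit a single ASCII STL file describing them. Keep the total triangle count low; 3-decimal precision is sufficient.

solid 
facet normal -0.391 -0.406 -0.826
outer loop
vertex 0.564 -1.585 -2.132
vertex -0.315 -1.893 -1.565
vertex -0.296 -0.919 -2.053
endloop
endfacet
facet normal 0.615 0.783 0.092
outer loop
vertex 0.564 -1.585 -2.132
vertex -0.296 -0.919 -2.053
vertex 0.135 -1.427 -0.615
endloop
endfacet
facet normal -0.391 -0.406 -0.826
outer loop
vertex -0.296 -0.919 -2.053
vertex -0.315 -1.893 -1.565
vertex -1.174 -1.227 -1.486
endloop
endfacet
facet normal -0.095 0.929 0.357
outer loop
vertex -0.296 -0.919 -2.053
vertex -1.174 -1.227 -1.486
vertex 0.135 -1.427 -0.615
endloop
endfacet
facet normal -0.391 -0.406 -0.826
outer loop
vertex -1.174 -1.227 -1.486
vertex -0.315 -1.893 -1.565
vertex -1.193 -2.202 -0.998
endloop
endfacet
facet normal -0.463 0.404 0.789
outer loop
vertex -1.174 -1.227 -1.486
vertex -1.193 -2.202 -0.998
vertex 0.135 -1.427 -0.615
endloop
endfacet
facet normal -0.391 -0.406 -0.826
outer loop
vertex -1.193 -2.202 -0.998
vertex -0.315 -1.893 -1.565
vertex -0.334 -2.868 -1.077
endloop
endfacet
facet normal -0.120 -0.268 0.956
outer loop
vertex -1.193 -2.202 -0.998
vertex -0.334 -2.868 -1.077
vertex 0.135 -1.427 -0.615
endloop
endfacet
facet normal -0.390 -0.406 -0.826
outer loop
vertex -0.334 -2.868 -1.077
vertex -0.315 -1.893 -1.565
vertex 0.545 -2.559 -1.644
endloop
endfacet
facet normal 0.592 -0.414 0.692
outer loop
vertex -0.334 -2.868 -1.077
vertex 0.545 -2.559 -1.644
vertex 0.135 -1.427 -0.615
endloop
endfacet
facet normal -0.391 -0.406 -0.826
outer loop
vertex 0.545 -2.559 -1.644
vertex -0.315 -1.893 -1.565
vertex 0.564 -1.585 -2.132
endloop
endfacet
facet normal 0.959 0.111 0.260
outer loop
vertex 0.545 -2.559 -1.644
vertex 0.564 -1.585 -2.132
vertex 0.135 -1.427 -0.615
endloop
endfacet
facet normal -0.416 0.524 0.743
outer loop
vertex 1.638 -1.253 1.541
vertex 2.965 -1.396 2.386
vertex 2.386 0.568 0.675
endloop
endfacet
facet normal -0.840 0.090 -0.535
outer loop
vertex 3.015 -0.224 -0.446
vertex 1.638 -1.253 1.541
vertex 2.386 0.568 0.675
endloop
endfacet
facet normal -0.417 0.524 0.743
outer loop
vertex 2.386 0.568 0.675
vertex 2.965 -1.396 2.386
vertex 3.713 0.425 1.521
endloop
endfacet
facet normal 0.348 0.847 -0.403
outer loop
vertex 3.713 0.425 1.521
vertex 3.015 -0.224 -0.446
vertex 2.386 0.568 0.675
endloop
endfacet
facet normal -0.348 -0.847 0.403
outer loop
vertex 1.638 -1.253 1.541
vertex 3.594 -2.188 1.265
vertex 2.965 -1.396 2.386
endloop
endfacet
facet normal -0.840 0.091 -0.535
outer loop
vertex 2.267 -2.045 0.419
vertex 1.638 -1.253 1.541
vertex 3.015 -0.224 -0.446
endloop
endfacet
facet normal -0.348 -0.847 0.403
outer loop
vertex 2.267 -2.045 0.419
vertex 3.594 -2.188 1.265
vertex 1.638 -1.253 1.541
endloop
endfacet
facet normal 0.840 -0.091 0.535
outer loop
vertex 2.965 -1.396 2.386
vertex 3.594 -2.188 1.265
vertex 3.713 0.425 1.521
endloop
endfacet
facet normal 0.348 0.847 -0.403
outer loop
vertex 4.342 -0.367 0.399
vertex 3.015 -0.224 -0.446
vertex 3.713 0.425 1.521
endloop
endfacet
facet normal 0.840 -0.091 0.535
outer loop
vertex 3.713 0.425 1.521
vertex 3.594 -2.188 1.265
vertex 4.342 -0.367 0.399
endloop
endfacet
facet normal 0.417 -0.524 -0.743
outer loop
vertex 4.342 -0.367 0.399
vertex 2.267 -2.045 0.419
vertex 3.015 -0.224 -0.446
endloop
endfacet
facet normal 0.417 -0.524 -0.742
outer loop
vertex 3.594 -2.188 1.265
vertex 2.267 -2.045 0.419
vertex 4.342 -0.367 0.399
endloop
endfacet

endsolid


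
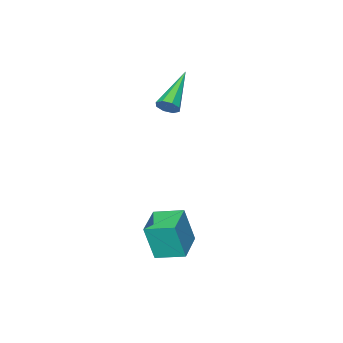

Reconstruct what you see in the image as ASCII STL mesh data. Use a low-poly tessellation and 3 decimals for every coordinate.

solid 
facet normal -0.534 0.810 0.242
outer loop
vertex -0.307 0.73 -1.095
vertex 0.811 1.497 -1.194
vertex -0.618 0.984 -2.634
endloop
endfacet
facet normal -0.822 -0.564 0.073
outer loop
vertex 0.029 0.003 -2.926
vertex -0.307 0.73 -1.095
vertex -0.618 0.984 -2.634
endloop
endfacet
facet normal -0.534 0.810 0.241
outer loop
vertex -0.618 0.984 -2.634
vertex 0.811 1.497 -1.194
vertex 0.501 1.751 -2.733
endloop
endfacet
facet normal -0.195 0.159 -0.968
outer loop
vertex 0.501 1.751 -2.733
vertex 0.029 0.003 -2.926
vertex -0.618 0.984 -2.634
endloop
endfacet
facet normal 0.195 -0.159 0.968
outer loop
vertex -0.307 0.73 -1.095
vertex 1.458 0.516 -1.486
vertex 0.811 1.497 -1.194
endloop
endfacet
facet normal -0.823 -0.564 0.073
outer loop
vertex 0.339 -0.251 -1.387
vertex -0.307 0.73 -1.095
vertex 0.029 0.003 -2.926
endloop
endfacet
facet normal 0.195 -0.160 0.968
outer loop
vertex 0.339 -0.251 -1.387
vertex 1.458 0.516 -1.486
vertex -0.307 0.73 -1.095
endloop
endfacet
facet normal 0.823 0.564 -0.073
outer loop
vertex 0.811 1.497 -1.194
vertex 1.458 0.516 -1.486
vertex 0.501 1.751 -2.733
endloop
endfacet
facet normal -0.195 0.160 -0.968
outer loop
vertex 1.147 0.77 -3.025
vertex 0.029 0.003 -2.926
vertex 0.501 1.751 -2.733
endloop
endfacet
facet normal 0.823 0.564 -0.073
outer loop
vertex 0.501 1.751 -2.733
vertex 1.458 0.516 -1.486
vertex 1.147 0.77 -3.025
endloop
endfacet
facet normal 0.534 -0.810 -0.241
outer loop
vertex 1.147 0.77 -3.025
vertex 0.339 -0.251 -1.387
vertex 0.029 0.003 -2.926
endloop
endfacet
facet normal 0.534 -0.810 -0.242
outer loop
vertex 1.458 0.516 -1.486
vertex 0.339 -0.251 -1.387
vertex 1.147 0.77 -3.025
endloop
endfacet
facet normal 0.769 0.387 -0.509
outer loop
vertex -2.145 -3.008 2.389
vertex -2.462 -2.684 2.156
vertex -2.185 -2.672 2.584
endloop
endfacet
facet normal 0.447 -0.409 0.796
outer loop
vertex -2.145 -3.008 2.389
vertex -2.185 -2.672 2.584
vertex -4.078 -3.496 3.224
endloop
endfacet
facet normal 0.769 0.388 -0.508
outer loop
vertex -2.185 -2.672 2.584
vertex -2.462 -2.684 2.156
vertex -2.388 -2.343 2.528
endloop
endfacet
facet normal 0.196 0.281 0.940
outer loop
vertex -2.185 -2.672 2.584
vertex -2.388 -2.343 2.528
vertex -4.078 -3.496 3.224
endloop
endfacet
facet normal 0.769 0.387 -0.508
outer loop
vertex -2.388 -2.343 2.528
vertex -2.462 -2.684 2.156
vertex -2.634 -2.214 2.254
endloop
endfacet
facet normal -0.269 0.755 0.597
outer loop
vertex -2.388 -2.343 2.528
vertex -2.634 -2.214 2.254
vertex -4.078 -3.496 3.224
endloop
endfacet
facet normal 0.768 0.387 -0.510
outer loop
vertex -2.634 -2.214 2.254
vertex -2.462 -2.684 2.156
vertex -2.78 -2.36 1.923
endloop
endfacet
facet normal -0.674 0.738 -0.028
outer loop
vertex -2.634 -2.214 2.254
vertex -2.78 -2.36 1.923
vertex -4.078 -3.496 3.224
endloop
endfacet
facet normal 0.769 0.389 -0.507
outer loop
vertex -2.78 -2.36 1.923
vertex -2.462 -2.684 2.156
vertex -2.739 -2.695 1.728
endloop
endfacet
facet normal -0.784 0.238 -0.574
outer loop
vertex -2.78 -2.36 1.923
vertex -2.739 -2.695 1.728
vertex -4.078 -3.496 3.224
endloop
endfacet
facet normal 0.770 0.386 -0.508
outer loop
vertex -2.739 -2.695 1.728
vertex -2.462 -2.684 2.156
vertex -2.537 -3.024 1.784
endloop
endfacet
facet normal -0.533 -0.449 -0.717
outer loop
vertex -2.739 -2.695 1.728
vertex -2.537 -3.024 1.784
vertex -4.078 -3.496 3.224
endloop
endfacet
facet normal 0.770 0.386 -0.508
outer loop
vertex -2.537 -3.024 1.784
vertex -2.462 -2.684 2.156
vertex -2.291 -3.154 2.058
endloop
endfacet
facet normal -0.069 -0.924 -0.377
outer loop
vertex -2.537 -3.024 1.784
vertex -2.291 -3.154 2.058
vertex -4.078 -3.496 3.224
endloop
endfacet
facet normal 0.769 0.386 -0.509
outer loop
vertex -2.291 -3.154 2.058
vertex -2.462 -2.684 2.156
vertex -2.145 -3.008 2.389
endloop
endfacet
facet normal 0.338 -0.907 0.251
outer loop
vertex -2.291 -3.154 2.058
vertex -2.145 -3.008 2.389
vertex -4.078 -3.496 3.224
endloop
endfacet

endsolid


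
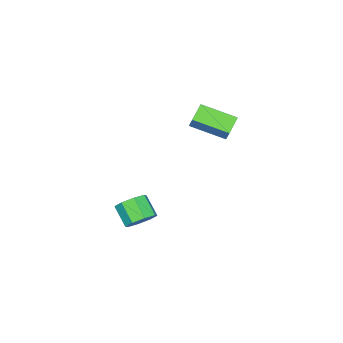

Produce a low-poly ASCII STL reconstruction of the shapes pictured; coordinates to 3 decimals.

solid 
facet normal 0.341 0.695 -0.633
outer loop
vertex 4.111 2.658 -2.937
vertex 3.312 2.673 -3.351
vertex 3.679 3.12 -2.662
endloop
endfacet
facet normal 0.701 0.261 0.663
outer loop
vertex 4.111 2.658 -2.937
vertex 3.679 3.12 -2.662
vertex 3.647 1.713 -2.075
endloop
endfacet
facet normal 0.701 0.261 0.663
outer loop
vertex 3.647 1.713 -2.075
vertex 3.679 3.12 -2.662
vertex 3.216 2.175 -1.801
endloop
endfacet
facet normal -0.341 -0.694 0.634
outer loop
vertex 3.647 1.713 -2.075
vertex 3.216 2.175 -1.801
vertex 2.848 1.727 -2.489
endloop
endfacet
facet normal 0.341 0.695 -0.633
outer loop
vertex 3.679 3.12 -2.662
vertex 3.312 2.673 -3.351
vertex 3.033 3.32 -2.79
endloop
endfacet
facet normal 0.055 0.658 0.751
outer loop
vertex 3.679 3.12 -2.662
vertex 3.033 3.32 -2.79
vertex 3.216 2.175 -1.801
endloop
endfacet
facet normal 0.054 0.658 0.751
outer loop
vertex 3.216 2.175 -1.801
vertex 3.033 3.32 -2.79
vertex 2.57 2.374 -1.929
endloop
endfacet
facet normal -0.340 -0.695 0.634
outer loop
vertex 3.216 2.175 -1.801
vertex 2.57 2.374 -1.929
vertex 2.848 1.727 -2.489
endloop
endfacet
facet normal 0.340 0.695 -0.633
outer loop
vertex 3.033 3.32 -2.79
vertex 3.312 2.673 -3.351
vertex 2.55 3.14 -3.247
endloop
endfacet
facet normal -0.627 0.670 0.399
outer loop
vertex 3.033 3.32 -2.79
vertex 2.55 3.14 -3.247
vertex 2.57 2.374 -1.929
endloop
endfacet
facet normal -0.625 0.671 0.399
outer loop
vertex 2.57 2.374 -1.929
vertex 2.55 3.14 -3.247
vertex 2.086 2.195 -2.386
endloop
endfacet
facet normal -0.341 -0.695 0.633
outer loop
vertex 2.57 2.374 -1.929
vertex 2.086 2.195 -2.386
vertex 2.848 1.727 -2.489
endloop
endfacet
facet normal 0.340 0.696 -0.633
outer loop
vertex 2.55 3.14 -3.247
vertex 3.312 2.673 -3.351
vertex 2.513 2.687 -3.765
endloop
endfacet
facet normal -0.938 0.290 -0.187
outer loop
vertex 2.55 3.14 -3.247
vertex 2.513 2.687 -3.765
vertex 2.086 2.195 -2.386
endloop
endfacet
facet normal -0.939 0.290 -0.187
outer loop
vertex 2.086 2.195 -2.386
vertex 2.513 2.687 -3.765
vertex 2.049 1.742 -2.903
endloop
endfacet
facet normal -0.341 -0.695 0.633
outer loop
vertex 2.086 2.195 -2.386
vertex 2.049 1.742 -2.903
vertex 2.848 1.727 -2.489
endloop
endfacet
facet normal 0.341 0.694 -0.634
outer loop
vertex 2.513 2.687 -3.765
vertex 3.312 2.673 -3.351
vertex 2.944 2.225 -4.039
endloop
endfacet
facet normal -0.701 -0.261 -0.663
outer loop
vertex 2.513 2.687 -3.765
vertex 2.944 2.225 -4.039
vertex 2.049 1.742 -2.903
endloop
endfacet
facet normal -0.701 -0.261 -0.663
outer loop
vertex 2.049 1.742 -2.903
vertex 2.944 2.225 -4.039
vertex 2.481 1.28 -3.178
endloop
endfacet
facet normal -0.341 -0.695 0.633
outer loop
vertex 2.049 1.742 -2.903
vertex 2.481 1.28 -3.178
vertex 2.848 1.727 -2.489
endloop
endfacet
facet normal 0.340 0.695 -0.634
outer loop
vertex 2.944 2.225 -4.039
vertex 3.312 2.673 -3.351
vertex 3.59 2.026 -3.911
endloop
endfacet
facet normal -0.054 -0.658 -0.751
outer loop
vertex 2.944 2.225 -4.039
vertex 3.59 2.026 -3.911
vertex 2.481 1.28 -3.178
endloop
endfacet
facet normal -0.055 -0.657 -0.752
outer loop
vertex 2.481 1.28 -3.178
vertex 3.59 2.026 -3.911
vertex 3.127 1.08 -3.05
endloop
endfacet
facet normal -0.341 -0.695 0.633
outer loop
vertex 2.481 1.28 -3.178
vertex 3.127 1.08 -3.05
vertex 2.848 1.727 -2.489
endloop
endfacet
facet normal 0.341 0.695 -0.633
outer loop
vertex 3.59 2.026 -3.911
vertex 3.312 2.673 -3.351
vertex 4.074 2.205 -3.454
endloop
endfacet
facet normal 0.625 -0.670 -0.400
outer loop
vertex 3.59 2.026 -3.911
vertex 4.074 2.205 -3.454
vertex 3.127 1.08 -3.05
endloop
endfacet
facet normal 0.626 -0.670 -0.398
outer loop
vertex 3.127 1.08 -3.05
vertex 4.074 2.205 -3.454
vertex 3.61 1.26 -2.593
endloop
endfacet
facet normal -0.340 -0.695 0.633
outer loop
vertex 3.127 1.08 -3.05
vertex 3.61 1.26 -2.593
vertex 2.848 1.727 -2.489
endloop
endfacet
facet normal 0.341 0.695 -0.633
outer loop
vertex 4.074 2.205 -3.454
vertex 3.312 2.673 -3.351
vertex 4.111 2.658 -2.937
endloop
endfacet
facet normal 0.938 -0.290 0.187
outer loop
vertex 4.074 2.205 -3.454
vertex 4.111 2.658 -2.937
vertex 3.61 1.26 -2.593
endloop
endfacet
facet normal 0.938 -0.290 0.187
outer loop
vertex 3.61 1.26 -2.593
vertex 4.111 2.658 -2.937
vertex 3.647 1.713 -2.075
endloop
endfacet
facet normal -0.340 -0.696 0.633
outer loop
vertex 3.61 1.26 -2.593
vertex 3.647 1.713 -2.075
vertex 2.848 1.727 -2.489
endloop
endfacet
facet normal -0.917 -0.145 0.372
outer loop
vertex -3.711 1.881 1.025
vertex -4.292 3.802 0.341
vertex -3.963 1.535 0.268
endloop
endfacet
facet normal 0.275 -0.906 0.323
outer loop
vertex -2.808 1.718 -0.201
vertex -3.711 1.881 1.025
vertex -3.963 1.535 0.268
endloop
endfacet
facet normal -0.917 -0.145 0.373
outer loop
vertex -3.963 1.535 0.268
vertex -4.292 3.802 0.341
vertex -4.545 3.456 -0.416
endloop
endfacet
facet normal -0.290 -0.398 -0.870
outer loop
vertex -4.545 3.456 -0.416
vertex -2.808 1.718 -0.201
vertex -3.963 1.535 0.268
endloop
endfacet
facet normal 0.290 0.398 0.870
outer loop
vertex -3.711 1.881 1.025
vertex -3.137 3.985 -0.128
vertex -4.292 3.802 0.341
endloop
endfacet
facet normal 0.274 -0.906 0.322
outer loop
vertex -2.555 2.064 0.556
vertex -3.711 1.881 1.025
vertex -2.808 1.718 -0.201
endloop
endfacet
facet normal 0.290 0.398 0.870
outer loop
vertex -2.555 2.064 0.556
vertex -3.137 3.985 -0.128
vertex -3.711 1.881 1.025
endloop
endfacet
facet normal -0.274 0.906 -0.322
outer loop
vertex -4.292 3.802 0.341
vertex -3.137 3.985 -0.128
vertex -4.545 3.456 -0.416
endloop
endfacet
facet normal -0.290 -0.398 -0.870
outer loop
vertex -3.389 3.639 -0.885
vertex -2.808 1.718 -0.201
vertex -4.545 3.456 -0.416
endloop
endfacet
facet normal -0.274 0.906 -0.323
outer loop
vertex -4.545 3.456 -0.416
vertex -3.137 3.985 -0.128
vertex -3.389 3.639 -0.885
endloop
endfacet
facet normal 0.917 0.145 -0.372
outer loop
vertex -3.389 3.639 -0.885
vertex -2.555 2.064 0.556
vertex -2.808 1.718 -0.201
endloop
endfacet
facet normal 0.917 0.145 -0.372
outer loop
vertex -3.137 3.985 -0.128
vertex -2.555 2.064 0.556
vertex -3.389 3.639 -0.885
endloop
endfacet

endsolid


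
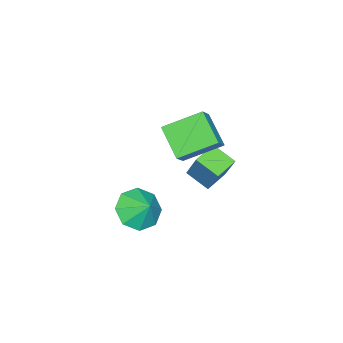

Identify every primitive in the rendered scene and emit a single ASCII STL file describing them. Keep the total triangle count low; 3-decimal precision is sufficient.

solid 
facet normal -0.223 -0.691 -0.688
outer loop
vertex -0.47 -0.967 -2.392
vertex -1.098 -1.433 -1.721
vertex -1.208 -0.692 -2.429
endloop
endfacet
facet normal 0.351 0.933 -0.075
outer loop
vertex -0.47 -0.967 -2.392
vertex -1.208 -0.692 -2.429
vertex -0.862 -0.707 -0.999
endloop
endfacet
facet normal -0.224 -0.690 -0.688
outer loop
vertex -1.208 -0.692 -2.429
vertex -1.098 -1.433 -1.721
vertex -1.881 -0.851 -2.05
endloop
endfacet
facet normal -0.198 0.978 0.058
outer loop
vertex -1.208 -0.692 -2.429
vertex -1.881 -0.851 -2.05
vertex -0.862 -0.707 -0.999
endloop
endfacet
facet normal -0.224 -0.691 -0.688
outer loop
vertex -1.881 -0.851 -2.05
vertex -1.098 -1.433 -1.721
vertex -2.095 -1.35 -1.479
endloop
endfacet
facet normal -0.543 0.722 0.428
outer loop
vertex -1.881 -0.851 -2.05
vertex -2.095 -1.35 -1.479
vertex -0.862 -0.707 -0.999
endloop
endfacet
facet normal -0.224 -0.690 -0.688
outer loop
vertex -2.095 -1.35 -1.479
vertex -1.098 -1.433 -1.721
vertex -1.725 -1.898 -1.05
endloop
endfacet
facet normal -0.482 0.314 0.818
outer loop
vertex -2.095 -1.35 -1.479
vertex -1.725 -1.898 -1.05
vertex -0.862 -0.707 -0.999
endloop
endfacet
facet normal -0.224 -0.691 -0.688
outer loop
vertex -1.725 -1.898 -1.05
vertex -1.098 -1.433 -1.721
vertex -0.987 -2.173 -1.014
endloop
endfacet
facet normal -0.051 -0.006 0.999
outer loop
vertex -1.725 -1.898 -1.05
vertex -0.987 -2.173 -1.014
vertex -0.862 -0.707 -0.999
endloop
endfacet
facet normal -0.223 -0.691 -0.688
outer loop
vertex -0.987 -2.173 -1.014
vertex -1.098 -1.433 -1.721
vertex -0.314 -2.014 -1.392
endloop
endfacet
facet normal 0.498 -0.051 0.866
outer loop
vertex -0.987 -2.173 -1.014
vertex -0.314 -2.014 -1.392
vertex -0.862 -0.707 -0.999
endloop
endfacet
facet normal -0.223 -0.691 -0.688
outer loop
vertex -0.314 -2.014 -1.392
vertex -1.098 -1.433 -1.721
vertex -0.1 -1.515 -1.963
endloop
endfacet
facet normal 0.844 0.205 0.495
outer loop
vertex -0.314 -2.014 -1.392
vertex -0.1 -1.515 -1.963
vertex -0.862 -0.707 -0.999
endloop
endfacet
facet normal -0.224 -0.690 -0.688
outer loop
vertex -0.1 -1.515 -1.963
vertex -1.098 -1.433 -1.721
vertex -0.47 -0.967 -2.392
endloop
endfacet
facet normal 0.784 0.612 0.106
outer loop
vertex -0.1 -1.515 -1.963
vertex -0.47 -0.967 -2.392
vertex -0.862 -0.707 -0.999
endloop
endfacet
facet normal -0.275 -0.435 -0.857
outer loop
vertex -2.81 -0.289 -0.143
vertex -3.839 -0.142 0.113
vertex -2.794 0.734 -0.667
endloop
endfacet
facet normal 0.961 -0.137 -0.239
outer loop
vertex -2.321 1.482 0.807
vertex -2.81 -0.289 -0.143
vertex -2.794 0.734 -0.667
endloop
endfacet
facet normal -0.275 -0.436 -0.857
outer loop
vertex -2.794 0.734 -0.667
vertex -3.839 -0.142 0.113
vertex -3.823 0.881 -0.412
endloop
endfacet
facet normal 0.014 0.890 -0.456
outer loop
vertex -3.823 0.881 -0.412
vertex -2.321 1.482 0.807
vertex -2.794 0.734 -0.667
endloop
endfacet
facet normal -0.014 -0.890 0.456
outer loop
vertex -2.81 -0.289 -0.143
vertex -3.366 0.606 1.587
vertex -3.839 -0.142 0.113
endloop
endfacet
facet normal 0.961 -0.137 -0.239
outer loop
vertex -2.337 0.459 1.332
vertex -2.81 -0.289 -0.143
vertex -2.321 1.482 0.807
endloop
endfacet
facet normal -0.014 -0.890 0.456
outer loop
vertex -2.337 0.459 1.332
vertex -3.366 0.606 1.587
vertex -2.81 -0.289 -0.143
endloop
endfacet
facet normal -0.961 0.138 0.239
outer loop
vertex -3.839 -0.142 0.113
vertex -3.366 0.606 1.587
vertex -3.823 0.881 -0.412
endloop
endfacet
facet normal 0.014 0.890 -0.456
outer loop
vertex -3.35 1.629 1.063
vertex -2.321 1.482 0.807
vertex -3.823 0.881 -0.412
endloop
endfacet
facet normal -0.961 0.137 0.239
outer loop
vertex -3.823 0.881 -0.412
vertex -3.366 0.606 1.587
vertex -3.35 1.629 1.063
endloop
endfacet
facet normal 0.275 0.436 0.857
outer loop
vertex -3.35 1.629 1.063
vertex -2.337 0.459 1.332
vertex -2.321 1.482 0.807
endloop
endfacet
facet normal 0.275 0.435 0.858
outer loop
vertex -3.366 0.606 1.587
vertex -2.337 0.459 1.332
vertex -3.35 1.629 1.063
endloop
endfacet
facet normal -0.704 -0.153 -0.694
outer loop
vertex -3.283 0.432 3.423
vertex -2.624 1.564 2.505
vertex -2.253 -0.796 2.648
endloop
endfacet
facet normal -0.412 -0.708 0.574
outer loop
vertex -1.556 -0.644 3.335
vertex -3.283 0.432 3.423
vertex -2.253 -0.796 2.648
endloop
endfacet
facet normal -0.703 -0.153 -0.694
outer loop
vertex -2.253 -0.796 2.648
vertex -2.624 1.564 2.505
vertex -1.593 0.337 1.73
endloop
endfacet
facet normal 0.579 -0.690 -0.435
outer loop
vertex -1.593 0.337 1.73
vertex -1.556 -0.644 3.335
vertex -2.253 -0.796 2.648
endloop
endfacet
facet normal -0.579 0.690 0.435
outer loop
vertex -3.283 0.432 3.423
vertex -1.927 1.716 3.192
vertex -2.624 1.564 2.505
endloop
endfacet
facet normal -0.412 -0.708 0.573
outer loop
vertex -2.587 0.583 4.11
vertex -3.283 0.432 3.423
vertex -1.556 -0.644 3.335
endloop
endfacet
facet normal -0.579 0.690 0.435
outer loop
vertex -2.587 0.583 4.11
vertex -1.927 1.716 3.192
vertex -3.283 0.432 3.423
endloop
endfacet
facet normal 0.411 0.708 -0.574
outer loop
vertex -2.624 1.564 2.505
vertex -1.927 1.716 3.192
vertex -1.593 0.337 1.73
endloop
endfacet
facet normal 0.579 -0.690 -0.435
outer loop
vertex -0.897 0.488 2.417
vertex -1.556 -0.644 3.335
vertex -1.593 0.337 1.73
endloop
endfacet
facet normal 0.412 0.708 -0.573
outer loop
vertex -1.593 0.337 1.73
vertex -1.927 1.716 3.192
vertex -0.897 0.488 2.417
endloop
endfacet
facet normal 0.704 0.153 0.694
outer loop
vertex -0.897 0.488 2.417
vertex -2.587 0.583 4.11
vertex -1.556 -0.644 3.335
endloop
endfacet
facet normal 0.704 0.152 0.694
outer loop
vertex -1.927 1.716 3.192
vertex -2.587 0.583 4.11
vertex -0.897 0.488 2.417
endloop
endfacet

endsolid


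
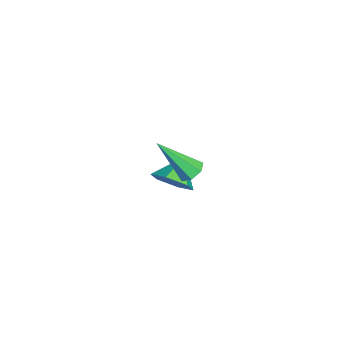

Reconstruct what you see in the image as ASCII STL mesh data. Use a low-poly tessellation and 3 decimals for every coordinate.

solid 
facet normal -0.020 0.622 -0.783
outer loop
vertex 3.631 -2.396 3.122
vertex 3.112 -2.428 3.11
vertex 3.41 -2.091 3.37
endloop
endfacet
facet normal 0.849 0.229 0.476
outer loop
vertex 3.631 -2.396 3.122
vertex 3.41 -2.091 3.37
vertex 3.148 -3.572 4.55
endloop
endfacet
facet normal -0.019 0.621 -0.783
outer loop
vertex 3.41 -2.091 3.37
vertex 3.112 -2.428 3.11
vertex 2.965 -2.039 3.422
endloop
endfacet
facet normal 0.162 0.597 0.786
outer loop
vertex 3.41 -2.091 3.37
vertex 2.965 -2.039 3.422
vertex 3.148 -3.572 4.55
endloop
endfacet
facet normal -0.019 0.621 -0.783
outer loop
vertex 2.965 -2.039 3.422
vertex 3.112 -2.428 3.11
vertex 2.631 -2.28 3.239
endloop
endfacet
facet normal -0.646 0.401 0.650
outer loop
vertex 2.965 -2.039 3.422
vertex 2.631 -2.28 3.239
vertex 3.148 -3.572 4.55
endloop
endfacet
facet normal -0.019 0.622 -0.783
outer loop
vertex 2.631 -2.28 3.239
vertex 3.112 -2.428 3.11
vertex 2.659 -2.633 2.958
endloop
endfacet
facet normal -0.962 -0.212 0.170
outer loop
vertex 2.631 -2.28 3.239
vertex 2.659 -2.633 2.958
vertex 3.148 -3.572 4.55
endloop
endfacet
facet normal -0.019 0.622 -0.783
outer loop
vertex 2.659 -2.633 2.958
vertex 3.112 -2.428 3.11
vertex 3.029 -2.831 2.792
endloop
endfacet
facet normal -0.550 -0.782 -0.293
outer loop
vertex 2.659 -2.633 2.958
vertex 3.029 -2.831 2.792
vertex 3.148 -3.572 4.55
endloop
endfacet
facet normal -0.019 0.622 -0.783
outer loop
vertex 3.029 -2.831 2.792
vertex 3.112 -2.428 3.11
vertex 3.461 -2.726 2.865
endloop
endfacet
facet normal 0.279 -0.878 -0.389
outer loop
vertex 3.029 -2.831 2.792
vertex 3.461 -2.726 2.865
vertex 3.148 -3.572 4.55
endloop
endfacet
facet normal -0.020 0.621 -0.784
outer loop
vertex 3.461 -2.726 2.865
vertex 3.112 -2.428 3.11
vertex 3.631 -2.396 3.122
endloop
endfacet
facet normal 0.902 -0.428 -0.047
outer loop
vertex 3.461 -2.726 2.865
vertex 3.631 -2.396 3.122
vertex 3.148 -3.572 4.55
endloop
endfacet
facet normal 0.738 -0.340 -0.583
outer loop
vertex 0.37 -2.681 -0.199
vertex -0.161 -3.253 -0.537
vertex -0.085 -2.483 -0.89
endloop
endfacet
facet normal -0.037 0.954 0.298
outer loop
vertex 0.37 -2.681 -0.199
vertex -0.085 -2.483 -0.89
vertex -1.039 -2.847 0.157
endloop
endfacet
facet normal 0.738 -0.340 -0.583
outer loop
vertex -0.085 -2.483 -0.89
vertex -0.161 -3.253 -0.537
vertex -0.615 -3.056 -1.227
endloop
endfacet
facet normal -0.607 0.737 -0.297
outer loop
vertex -0.085 -2.483 -0.89
vertex -0.615 -3.056 -1.227
vertex -1.039 -2.847 0.157
endloop
endfacet
facet normal 0.738 -0.341 -0.583
outer loop
vertex -0.615 -3.056 -1.227
vertex -0.161 -3.253 -0.537
vertex -0.692 -3.825 -0.874
endloop
endfacet
facet normal -0.957 -0.036 -0.288
outer loop
vertex -0.615 -3.056 -1.227
vertex -0.692 -3.825 -0.874
vertex -1.039 -2.847 0.157
endloop
endfacet
facet normal 0.737 -0.341 -0.583
outer loop
vertex -0.692 -3.825 -0.874
vertex -0.161 -3.253 -0.537
vertex -0.237 -4.022 -0.183
endloop
endfacet
facet normal -0.738 -0.596 0.316
outer loop
vertex -0.692 -3.825 -0.874
vertex -0.237 -4.022 -0.183
vertex -1.039 -2.847 0.157
endloop
endfacet
facet normal 0.738 -0.341 -0.582
outer loop
vertex -0.237 -4.022 -0.183
vertex -0.161 -3.253 -0.537
vertex 0.293 -3.45 0.154
endloop
endfacet
facet normal -0.169 -0.379 0.910
outer loop
vertex -0.237 -4.022 -0.183
vertex 0.293 -3.45 0.154
vertex -1.039 -2.847 0.157
endloop
endfacet
facet normal 0.738 -0.341 -0.582
outer loop
vertex 0.293 -3.45 0.154
vertex -0.161 -3.253 -0.537
vertex 0.37 -2.681 -0.199
endloop
endfacet
facet normal 0.181 0.395 0.901
outer loop
vertex 0.293 -3.45 0.154
vertex 0.37 -2.681 -0.199
vertex -1.039 -2.847 0.157
endloop
endfacet

endsolid
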